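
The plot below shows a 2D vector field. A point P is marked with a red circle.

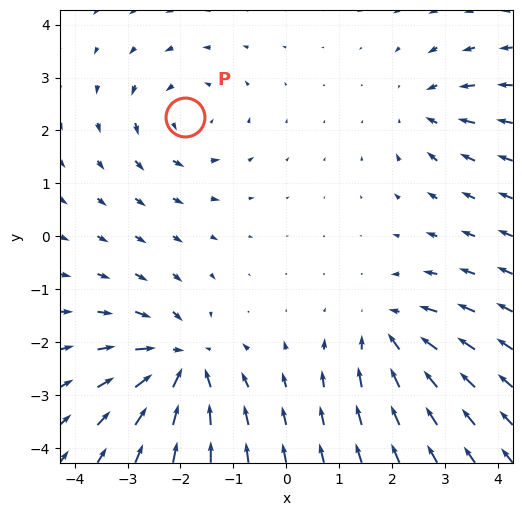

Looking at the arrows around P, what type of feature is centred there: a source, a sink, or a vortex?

At P (-1.9, 2.3) the arrows circulate counterclockwise. Divergence ≈0, curl about +3 — near-zero divergence with nonzero curl is a vortex.

vortex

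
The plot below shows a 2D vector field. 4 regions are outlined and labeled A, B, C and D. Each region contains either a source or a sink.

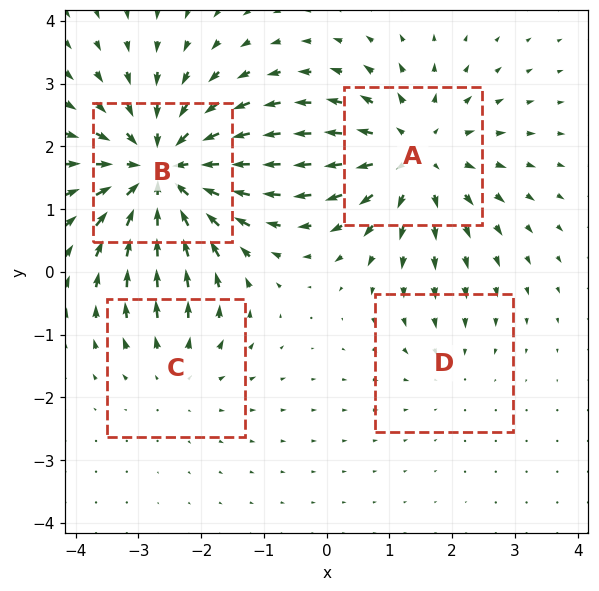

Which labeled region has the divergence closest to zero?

Divergence at each region's feature centre — A: about +5, B: about -7, C: about +3, D: about -2. Region D is closest to zero.

D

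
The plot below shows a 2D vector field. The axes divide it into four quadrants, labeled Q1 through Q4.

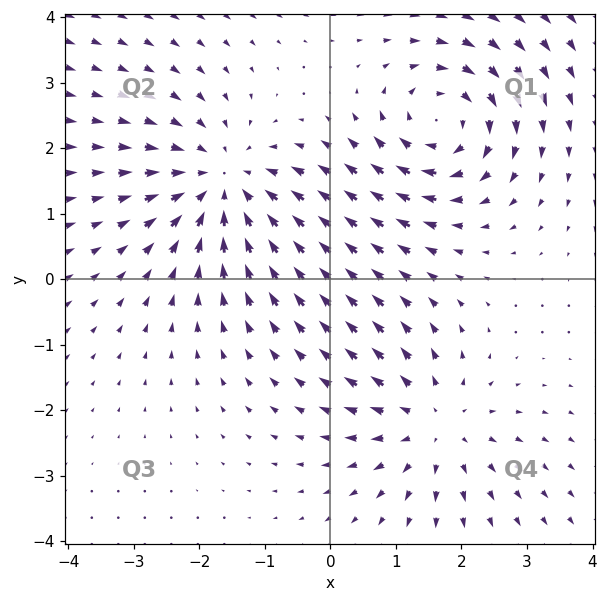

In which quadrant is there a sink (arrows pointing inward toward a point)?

The sink sits at approximately (-1.6, 1.5), which lies in quadrant Q2. The divergence there is about -4, negative as expected for a sink.

Q2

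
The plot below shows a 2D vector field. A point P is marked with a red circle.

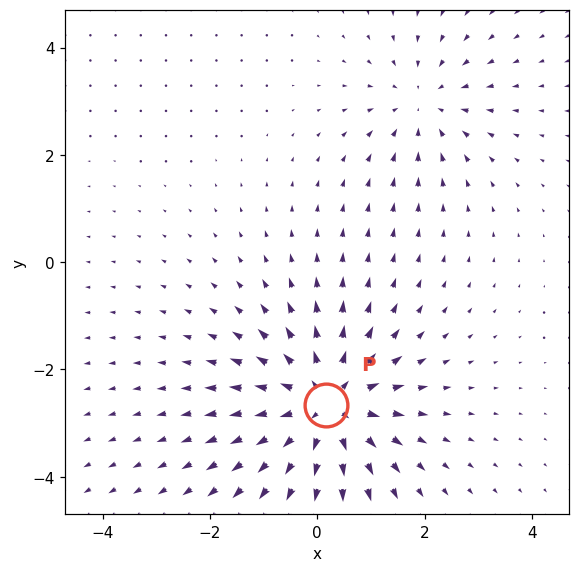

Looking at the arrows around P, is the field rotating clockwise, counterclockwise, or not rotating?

Near P at (0.2, -2.7) the arrows show no circulation. The curl there is ≈0.

not rotating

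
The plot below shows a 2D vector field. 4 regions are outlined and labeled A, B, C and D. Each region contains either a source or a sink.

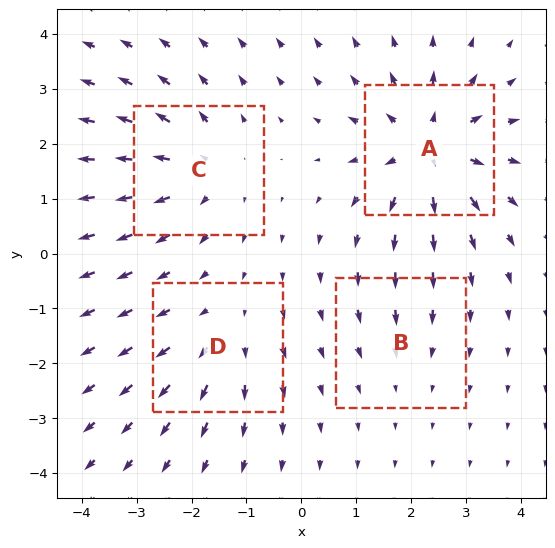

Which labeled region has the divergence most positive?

Divergence at each region's feature centre — A: about +7, B: about -2, C: about +5, D: about +3. Region A is most positive.

A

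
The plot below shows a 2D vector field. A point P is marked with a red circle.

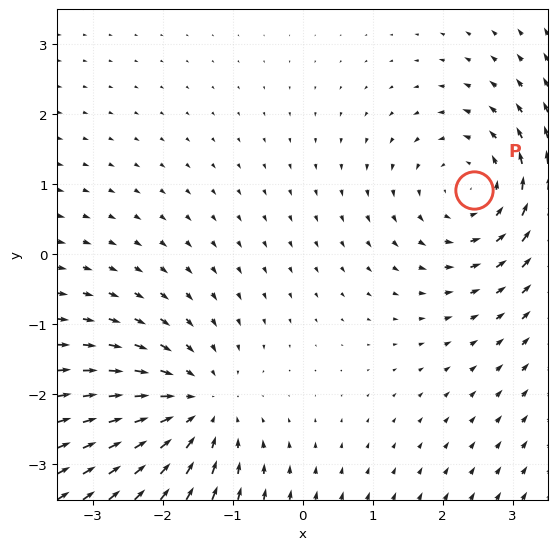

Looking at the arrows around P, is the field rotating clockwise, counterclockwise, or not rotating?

counterclockwise

Near P at (2.4, 0.9) the arrows circulate counterclockwise. The curl (z-component) there is about +3; positive curl means counterclockwise rotation.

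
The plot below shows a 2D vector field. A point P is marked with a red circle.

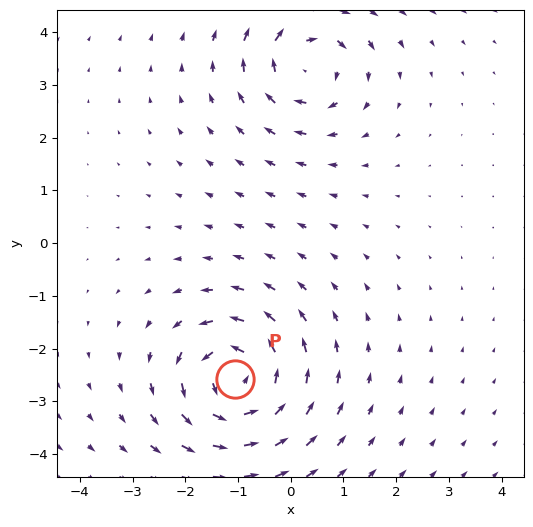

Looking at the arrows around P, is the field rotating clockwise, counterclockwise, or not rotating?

Near P at (-1.1, -2.6) the arrows circulate counterclockwise. The curl (z-component) there is about +6; positive curl means counterclockwise rotation.

counterclockwise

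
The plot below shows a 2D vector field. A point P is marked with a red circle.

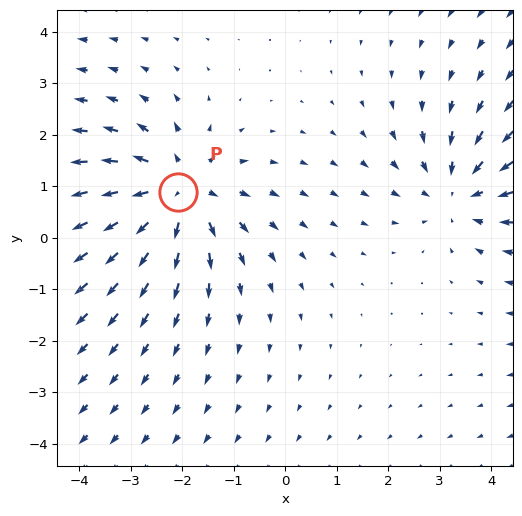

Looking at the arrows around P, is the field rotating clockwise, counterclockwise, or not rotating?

Near P at (-2.1, 0.9) the arrows show no circulation. The curl there is ≈0.

not rotating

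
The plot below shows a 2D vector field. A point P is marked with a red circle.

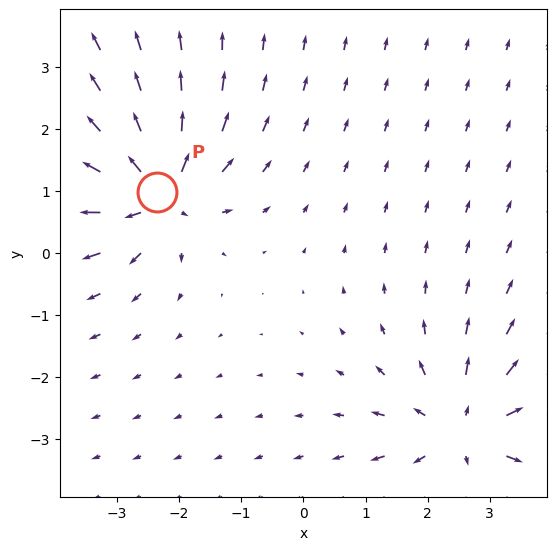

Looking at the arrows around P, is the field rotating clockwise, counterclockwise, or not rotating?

Near P at (-2.4, 1.0) the arrows show no circulation. The curl there is ≈0.

not rotating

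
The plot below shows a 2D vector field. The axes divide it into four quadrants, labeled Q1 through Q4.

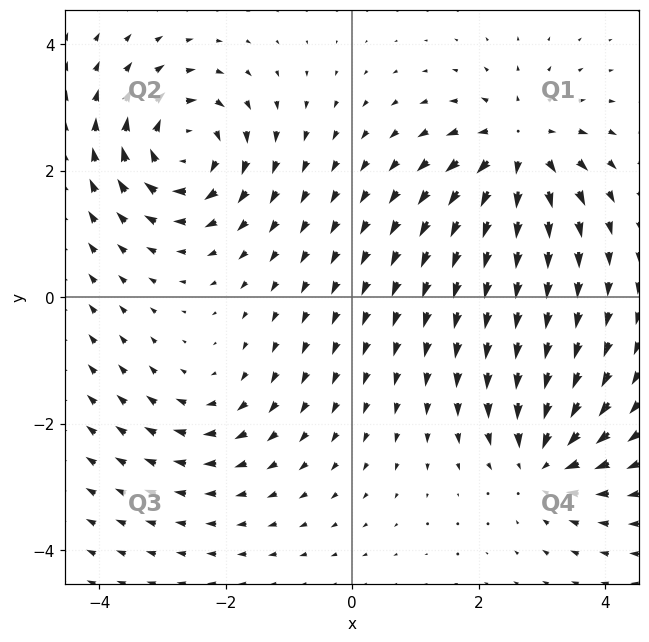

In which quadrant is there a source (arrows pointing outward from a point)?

The source sits at approximately (2.7, 2.4), which lies in quadrant Q1. The divergence there is about +5, positive as expected for a source.

Q1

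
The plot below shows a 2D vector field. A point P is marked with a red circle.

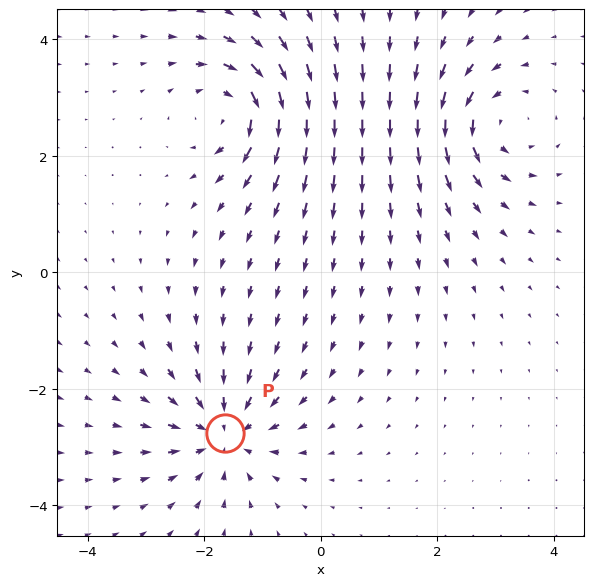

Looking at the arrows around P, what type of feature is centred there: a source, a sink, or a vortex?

At P (-1.7, -2.8) the arrows converge inward. Divergence about -6, curl ≈0 — negative divergence with near-zero curl is a sink.

sink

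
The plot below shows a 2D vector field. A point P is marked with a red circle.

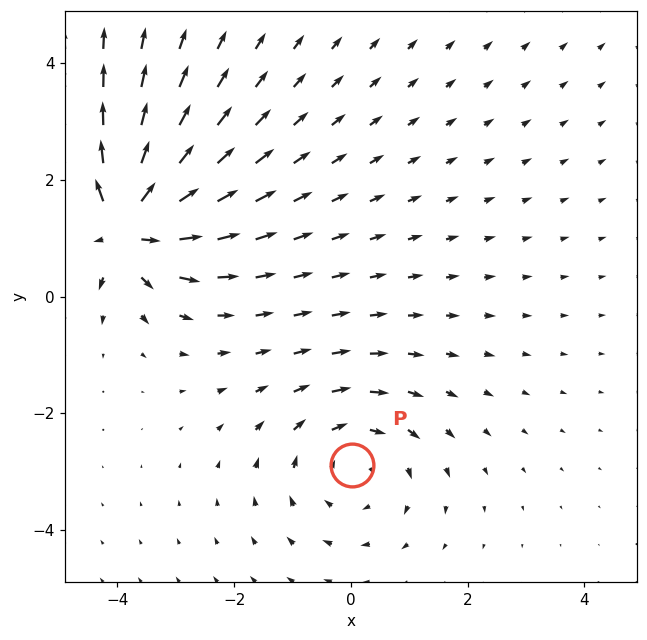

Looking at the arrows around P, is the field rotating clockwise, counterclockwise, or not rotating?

clockwise

Near P at (0.0, -2.9) the arrows circulate clockwise. The curl (z-component) there is about -2; negative curl means clockwise rotation.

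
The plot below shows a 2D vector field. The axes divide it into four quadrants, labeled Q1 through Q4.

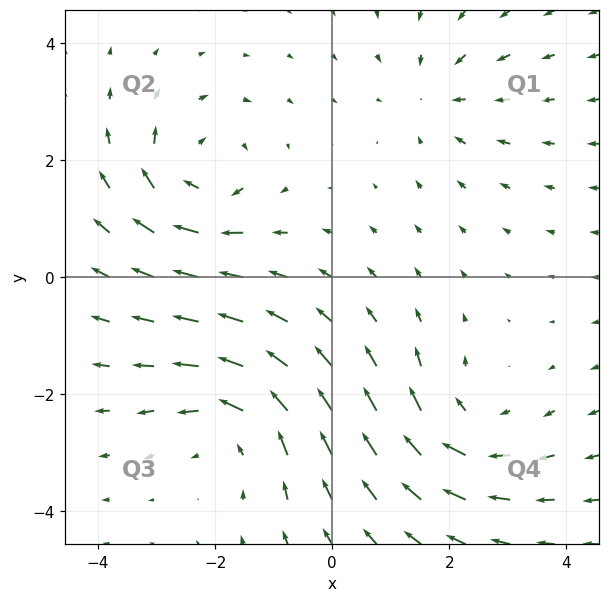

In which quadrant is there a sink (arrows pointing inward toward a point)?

Q1

The sink sits at approximately (1.8, 3.1), which lies in quadrant Q1. The divergence there is about -3, negative as expected for a sink.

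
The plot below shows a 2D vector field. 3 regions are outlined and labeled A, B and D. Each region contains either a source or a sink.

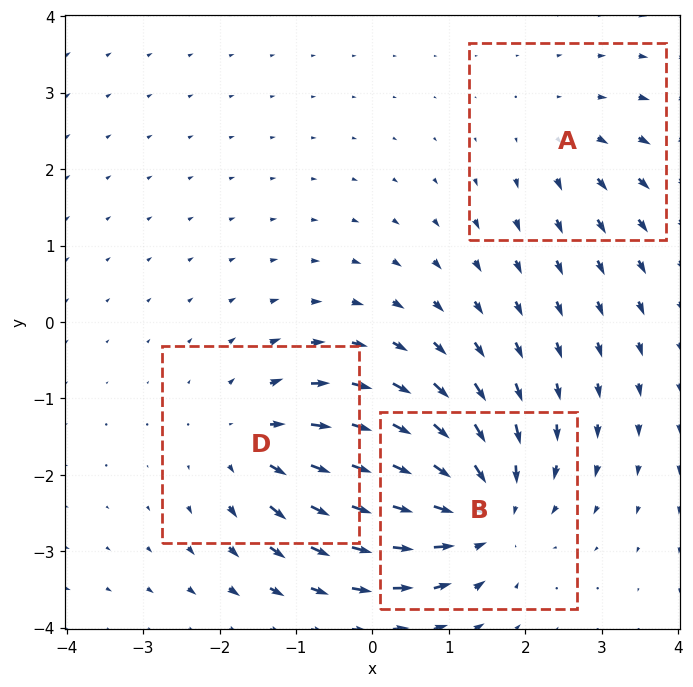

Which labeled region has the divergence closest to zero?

Divergence at each region's feature centre — A: about +2, B: about -5, D: about +3. Region A is closest to zero.

A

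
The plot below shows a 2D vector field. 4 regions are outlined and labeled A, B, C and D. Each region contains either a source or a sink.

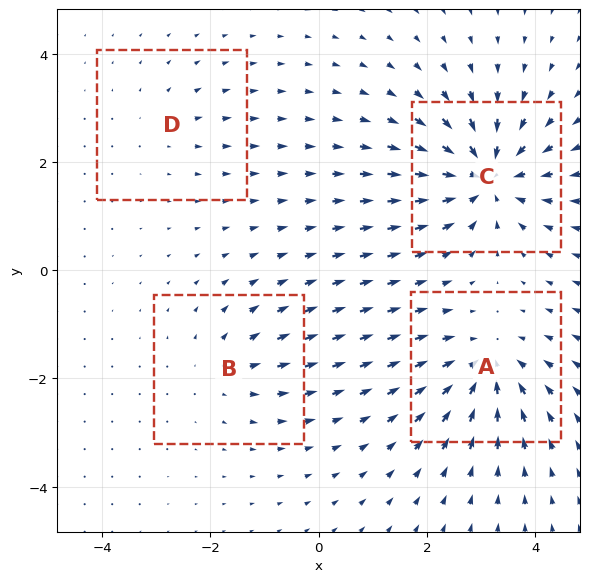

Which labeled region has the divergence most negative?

C

Divergence at each region's feature centre — A: about -6, B: about +3, C: about -8, D: about +2. Region C is most negative.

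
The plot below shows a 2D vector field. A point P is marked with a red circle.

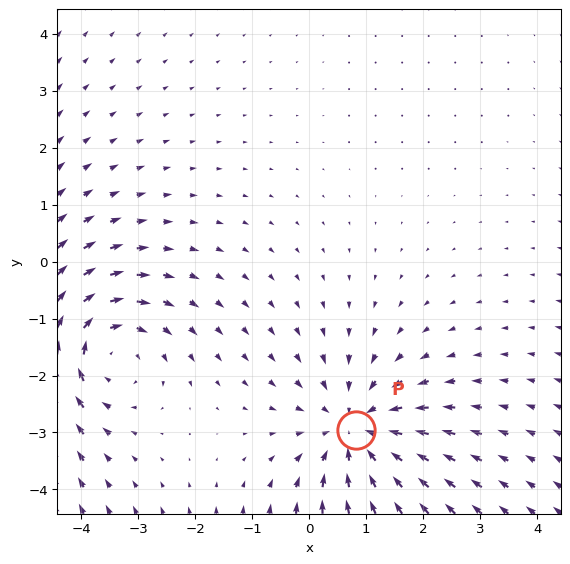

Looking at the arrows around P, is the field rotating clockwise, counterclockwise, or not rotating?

Near P at (0.8, -3.0) the arrows show no circulation. The curl there is ≈0.

not rotating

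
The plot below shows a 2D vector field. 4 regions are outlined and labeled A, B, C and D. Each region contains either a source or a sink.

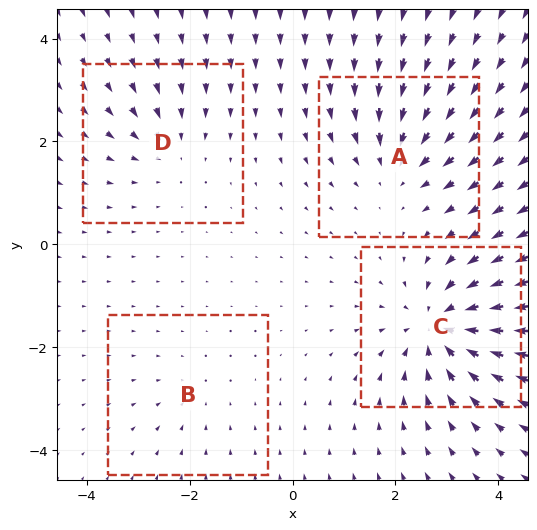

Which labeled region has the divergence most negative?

Divergence at each region's feature centre — A: about -5, B: about -2, C: about -7, D: about -3. Region C is most negative.

C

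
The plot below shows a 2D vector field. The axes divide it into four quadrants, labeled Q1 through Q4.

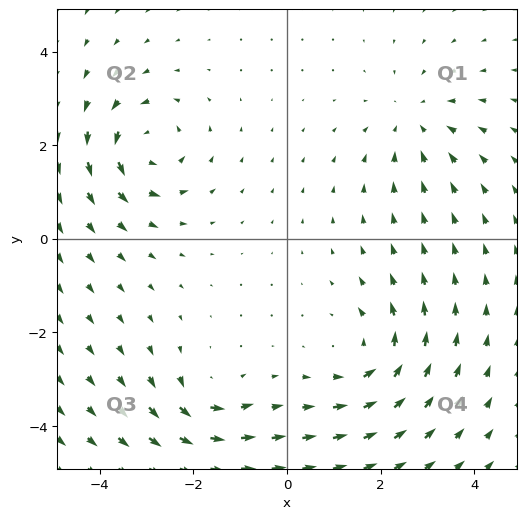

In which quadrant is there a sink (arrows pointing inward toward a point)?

Q1

The sink sits at approximately (2.7, 2.5), which lies in quadrant Q1. The divergence there is about -4, negative as expected for a sink.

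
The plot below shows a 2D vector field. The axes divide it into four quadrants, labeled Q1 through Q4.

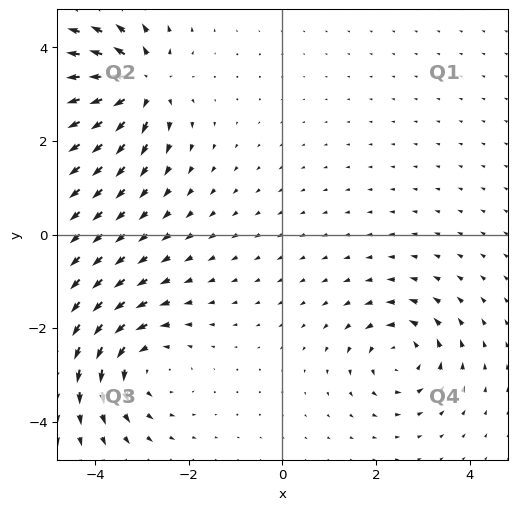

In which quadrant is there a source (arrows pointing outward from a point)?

Q2

The source sits at approximately (-3.0, 3.2), which lies in quadrant Q2. The divergence there is about +6, positive as expected for a source.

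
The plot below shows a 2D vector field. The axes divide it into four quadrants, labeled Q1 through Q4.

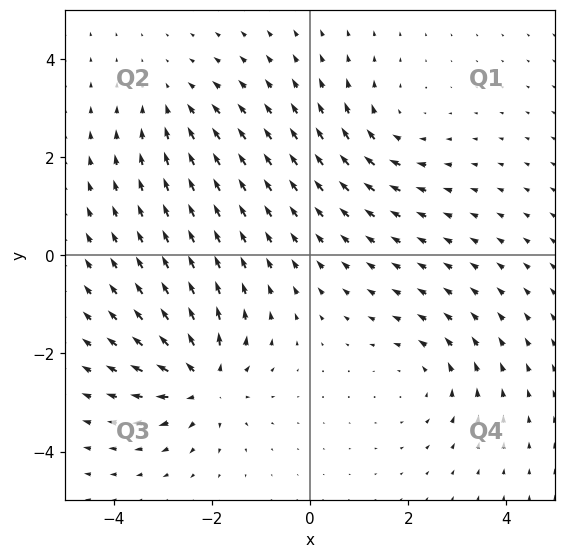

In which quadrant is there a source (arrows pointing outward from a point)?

Q3

The source sits at approximately (-2.2, -2.6), which lies in quadrant Q3. The divergence there is about +5, positive as expected for a source.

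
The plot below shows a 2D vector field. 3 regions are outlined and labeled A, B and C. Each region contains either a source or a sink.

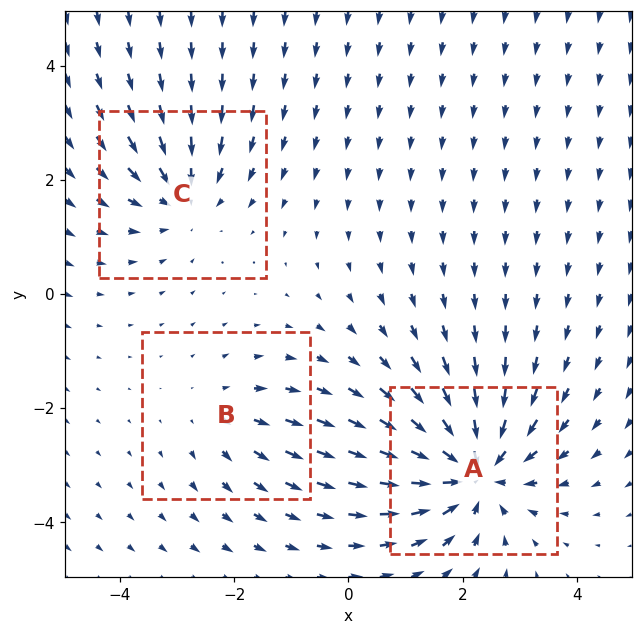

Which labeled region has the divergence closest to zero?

B

Divergence at each region's feature centre — A: about -5, B: about +2, C: about -3. Region B is closest to zero.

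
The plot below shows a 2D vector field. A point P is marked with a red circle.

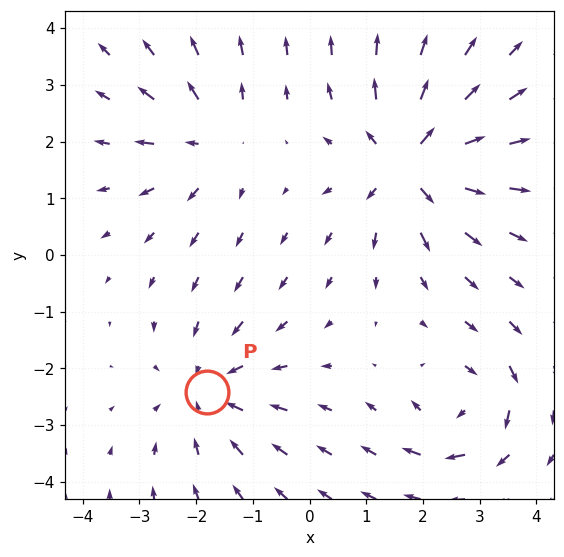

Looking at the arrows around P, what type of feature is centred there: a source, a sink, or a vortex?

sink

At P (-1.8, -2.4) the arrows converge inward. Divergence about -3, curl ≈0 — negative divergence with near-zero curl is a sink.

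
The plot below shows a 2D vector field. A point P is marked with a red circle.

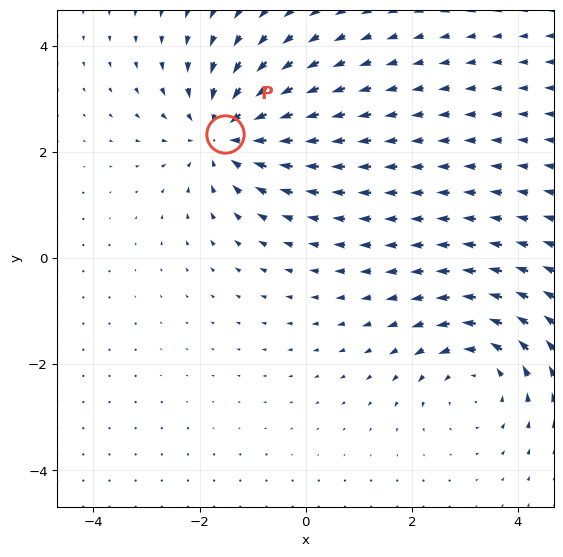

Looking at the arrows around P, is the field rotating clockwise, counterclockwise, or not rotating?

Near P at (-1.5, 2.3) the arrows show no circulation. The curl there is ≈0.

not rotating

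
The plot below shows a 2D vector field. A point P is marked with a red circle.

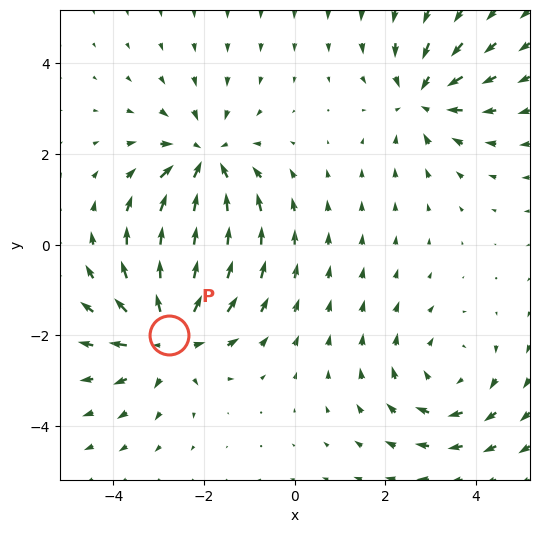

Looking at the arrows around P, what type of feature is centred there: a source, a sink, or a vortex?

At P (-2.8, -2.0) the arrows spread outward. Divergence about +5, curl ≈0 — positive divergence with near-zero curl is a source.

source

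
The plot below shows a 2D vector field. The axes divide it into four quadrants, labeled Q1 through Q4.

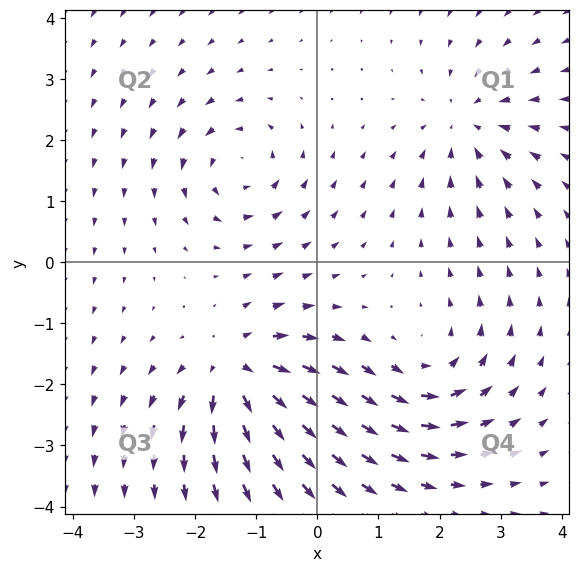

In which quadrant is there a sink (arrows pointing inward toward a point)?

The sink sits at approximately (2.5, 2.3), which lies in quadrant Q1. The divergence there is about -4, negative as expected for a sink.

Q1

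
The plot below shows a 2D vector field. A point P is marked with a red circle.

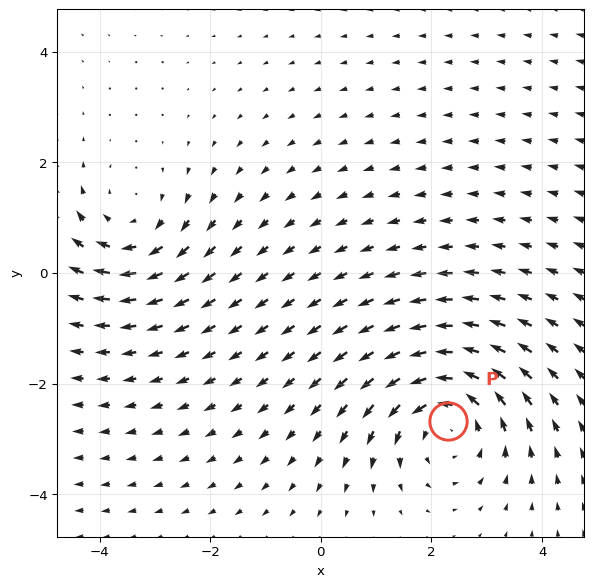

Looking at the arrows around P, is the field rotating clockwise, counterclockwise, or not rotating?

counterclockwise

Near P at (2.3, -2.7) the arrows circulate counterclockwise. The curl (z-component) there is about +3; positive curl means counterclockwise rotation.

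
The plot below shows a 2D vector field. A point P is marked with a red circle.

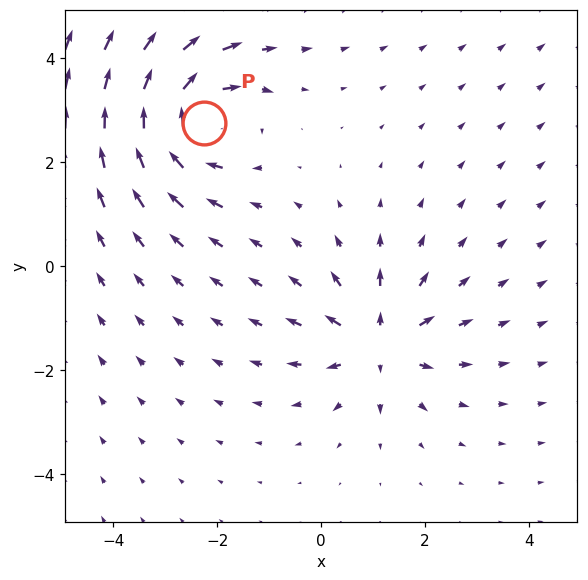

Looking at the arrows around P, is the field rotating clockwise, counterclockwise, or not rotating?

clockwise

Near P at (-2.2, 2.8) the arrows circulate clockwise. The curl (z-component) there is about -5; negative curl means clockwise rotation.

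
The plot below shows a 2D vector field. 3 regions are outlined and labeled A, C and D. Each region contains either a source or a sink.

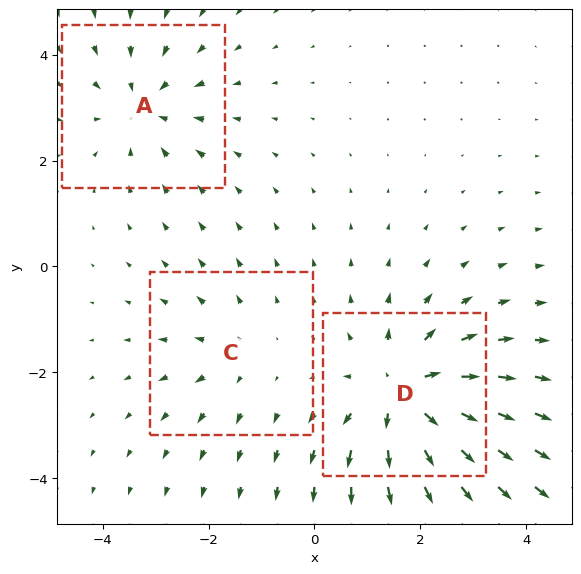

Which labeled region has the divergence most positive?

D

Divergence at each region's feature centre — A: about -3, C: about +2, D: about +5. Region D is most positive.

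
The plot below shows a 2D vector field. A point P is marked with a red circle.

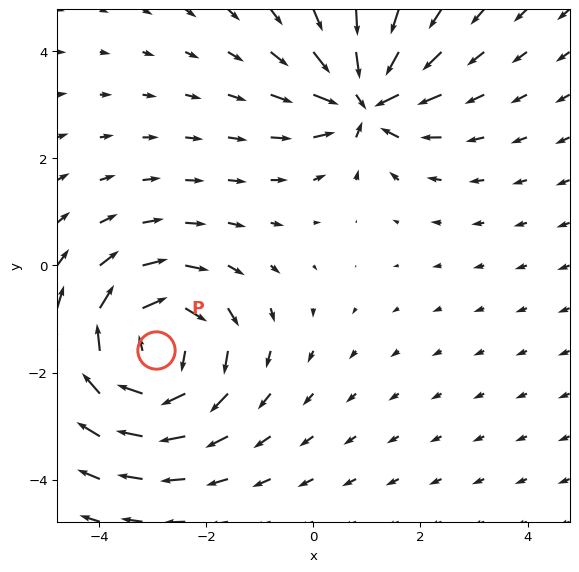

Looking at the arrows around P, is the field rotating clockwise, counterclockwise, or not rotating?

clockwise

Near P at (-2.9, -1.6) the arrows circulate clockwise. The curl (z-component) there is about -4; negative curl means clockwise rotation.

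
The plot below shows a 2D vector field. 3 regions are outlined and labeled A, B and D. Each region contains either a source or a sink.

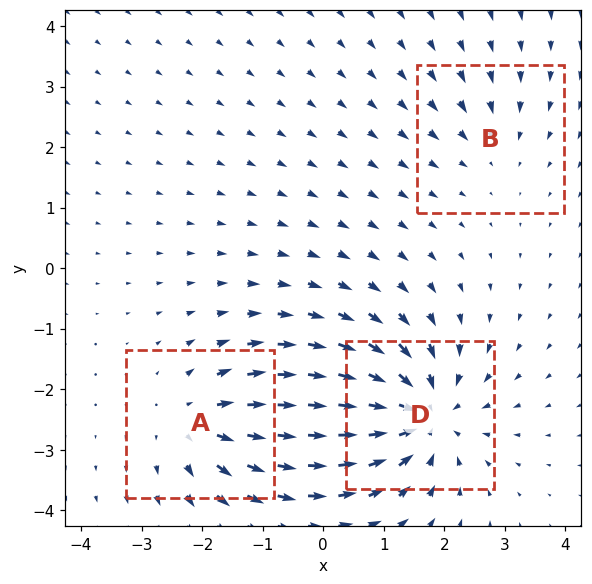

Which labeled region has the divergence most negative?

Divergence at each region's feature centre — A: about +4, B: about -2, D: about -5. Region D is most negative.

D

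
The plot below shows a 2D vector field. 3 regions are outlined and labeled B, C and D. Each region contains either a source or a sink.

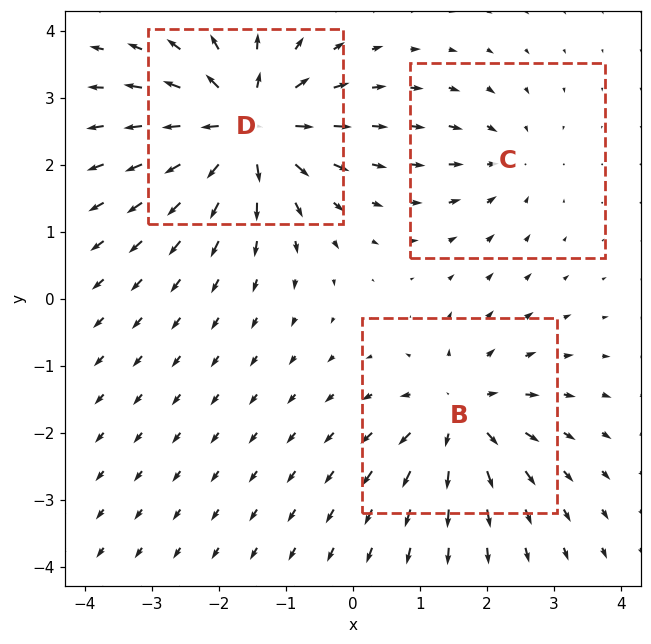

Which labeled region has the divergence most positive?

Divergence at each region's feature centre — B: about +4, C: about -2, D: about +6. Region D is most positive.

D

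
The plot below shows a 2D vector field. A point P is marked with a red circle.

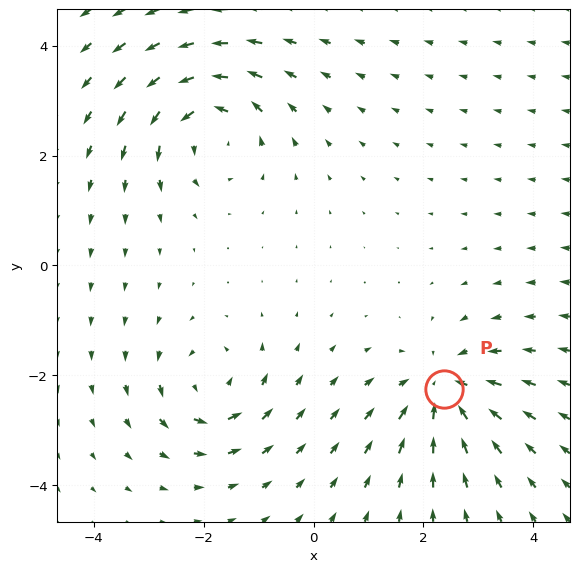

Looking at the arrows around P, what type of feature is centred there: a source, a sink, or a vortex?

At P (2.4, -2.3) the arrows converge inward. Divergence about -4, curl ≈0 — negative divergence with near-zero curl is a sink.

sink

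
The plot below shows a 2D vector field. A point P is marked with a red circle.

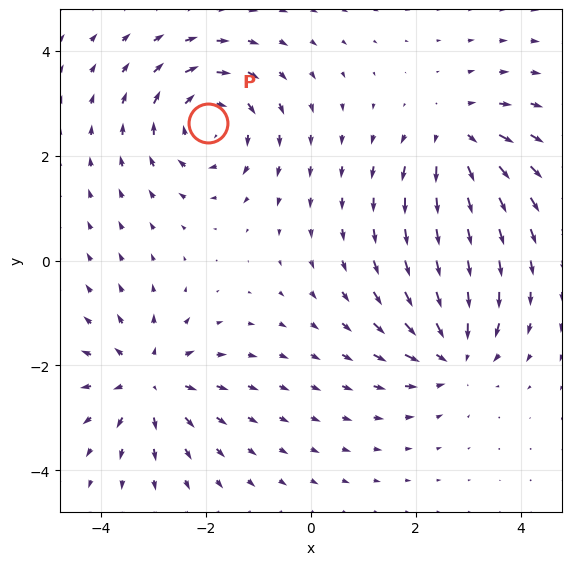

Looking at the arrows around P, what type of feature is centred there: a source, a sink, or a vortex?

At P (-2.0, 2.6) the arrows circulate clockwise. Divergence ≈0, curl about -5 — near-zero divergence with nonzero curl is a vortex.

vortex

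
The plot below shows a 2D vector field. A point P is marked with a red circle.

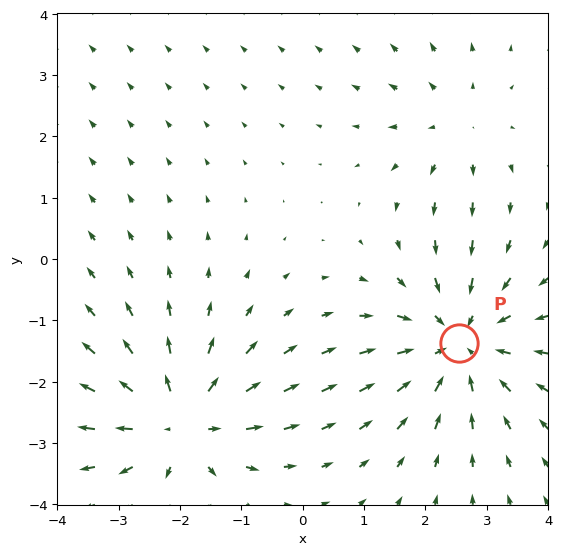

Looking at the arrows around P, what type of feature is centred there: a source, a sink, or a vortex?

At P (2.6, -1.4) the arrows converge inward. Divergence about -4, curl ≈0 — negative divergence with near-zero curl is a sink.

sink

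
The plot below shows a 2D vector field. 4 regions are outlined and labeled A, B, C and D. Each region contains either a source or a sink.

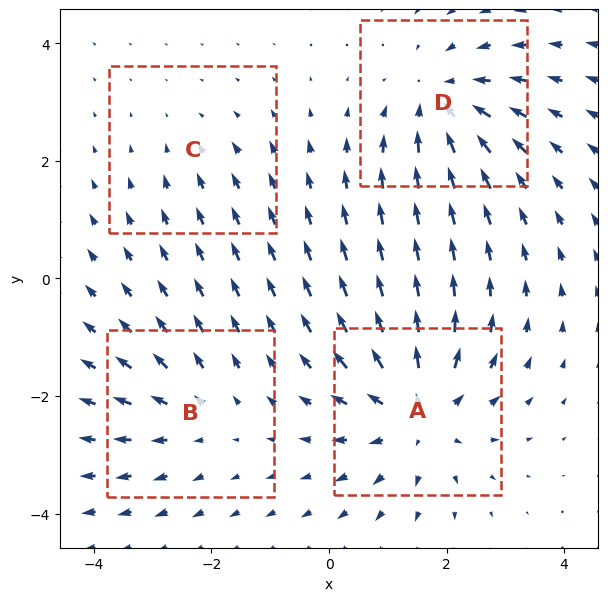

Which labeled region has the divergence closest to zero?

Divergence at each region's feature centre — A: about +6, B: about +3, C: about -2, D: about -5. Region C is closest to zero.

C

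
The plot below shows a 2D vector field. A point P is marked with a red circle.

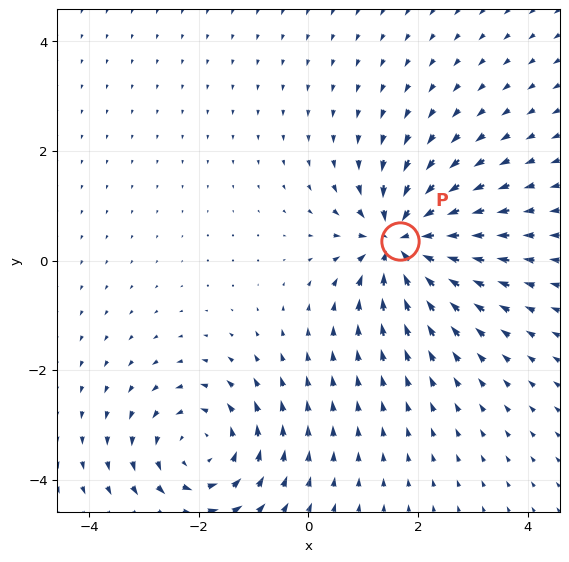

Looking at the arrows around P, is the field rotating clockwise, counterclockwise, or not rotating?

Near P at (1.7, 0.4) the arrows show no circulation. The curl there is ≈0.

not rotating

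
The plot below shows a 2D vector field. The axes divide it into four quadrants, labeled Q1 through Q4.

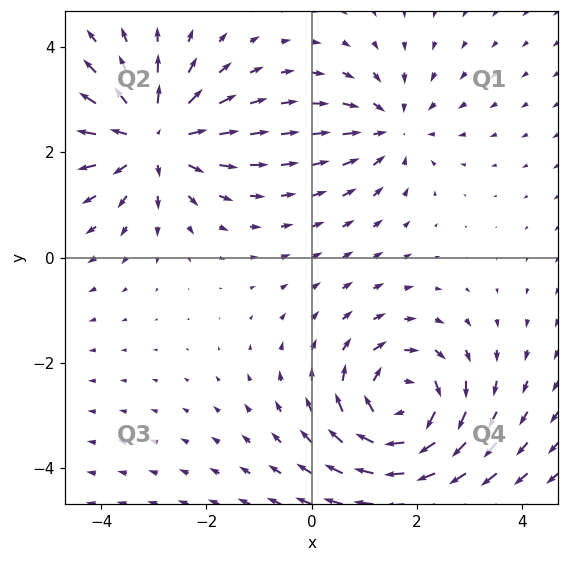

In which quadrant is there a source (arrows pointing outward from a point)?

The source sits at approximately (-3.0, 2.3), which lies in quadrant Q2. The divergence there is about +5, positive as expected for a source.

Q2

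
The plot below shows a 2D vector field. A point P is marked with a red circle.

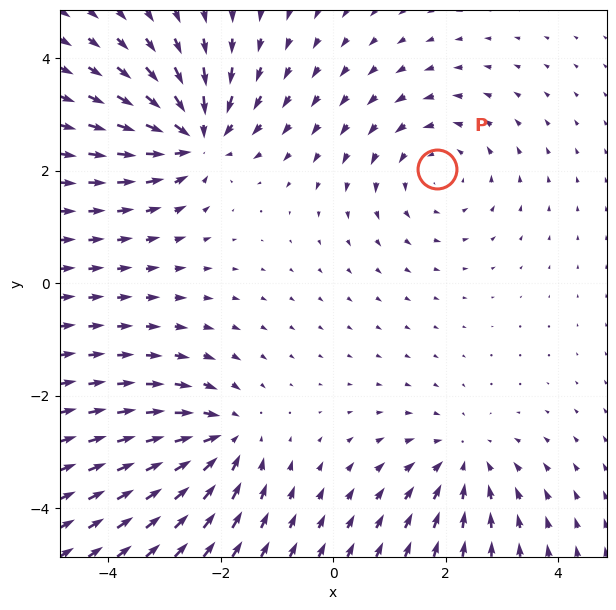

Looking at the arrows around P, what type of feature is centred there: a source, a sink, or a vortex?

At P (1.8, 2.0) the arrows circulate counterclockwise. Divergence ≈0, curl about +3 — near-zero divergence with nonzero curl is a vortex.

vortex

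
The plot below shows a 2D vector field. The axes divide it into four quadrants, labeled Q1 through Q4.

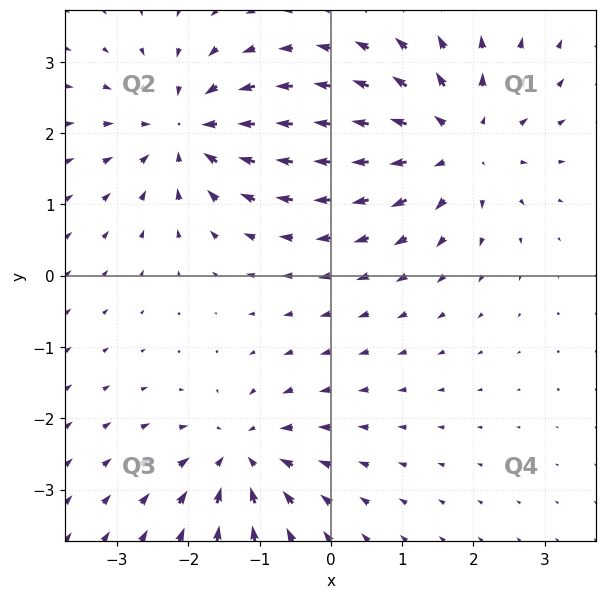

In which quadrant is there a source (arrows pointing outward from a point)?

The source sits at approximately (1.8, 1.9), which lies in quadrant Q1. The divergence there is about +4, positive as expected for a source.

Q1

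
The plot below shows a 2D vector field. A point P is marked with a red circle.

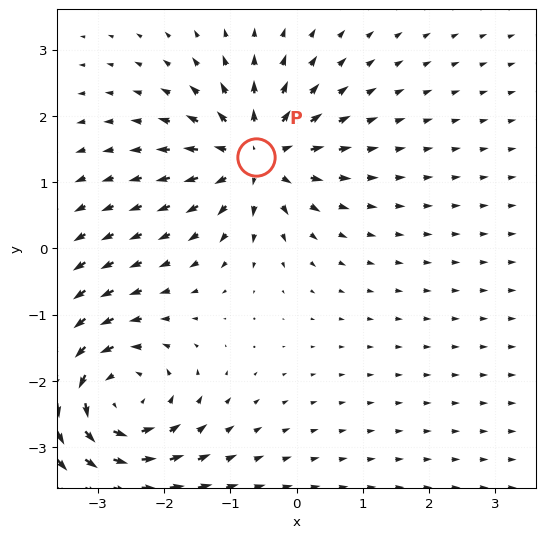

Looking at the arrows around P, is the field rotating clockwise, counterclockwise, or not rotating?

not rotating

Near P at (-0.6, 1.4) the arrows show no circulation. The curl there is ≈0.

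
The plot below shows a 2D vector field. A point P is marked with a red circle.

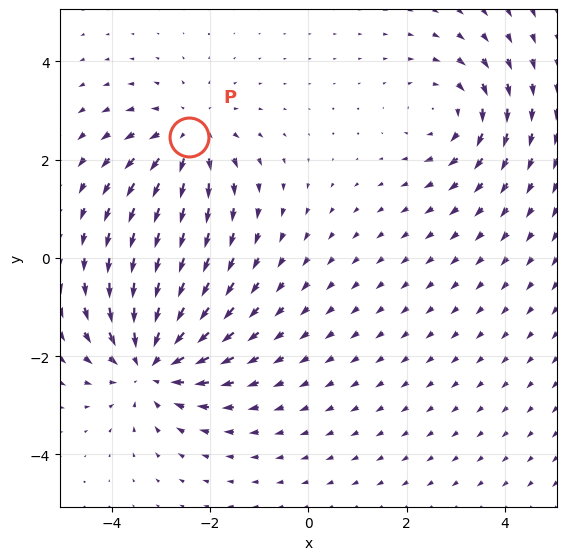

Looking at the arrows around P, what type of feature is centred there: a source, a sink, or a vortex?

At P (-2.4, 2.5) the arrows spread outward. Divergence about +3, curl ≈0 — positive divergence with near-zero curl is a source.

source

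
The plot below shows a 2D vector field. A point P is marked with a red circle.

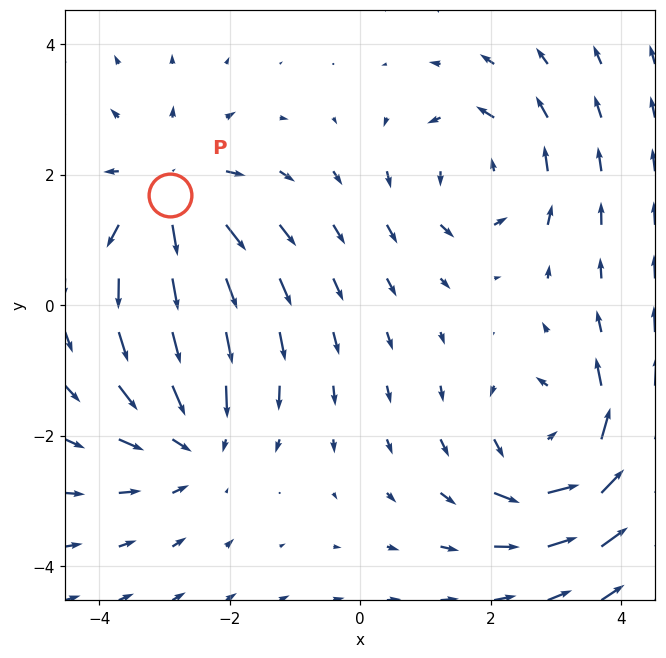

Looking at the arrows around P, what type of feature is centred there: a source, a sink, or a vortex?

At P (-2.9, 1.7) the arrows spread outward. Divergence about +4, curl ≈0 — positive divergence with near-zero curl is a source.

source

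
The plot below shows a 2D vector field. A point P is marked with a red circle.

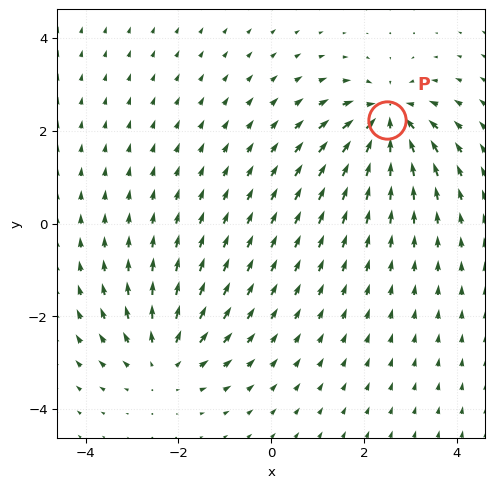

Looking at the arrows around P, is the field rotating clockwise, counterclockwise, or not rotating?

not rotating

Near P at (2.5, 2.2) the arrows show no circulation. The curl there is ≈0.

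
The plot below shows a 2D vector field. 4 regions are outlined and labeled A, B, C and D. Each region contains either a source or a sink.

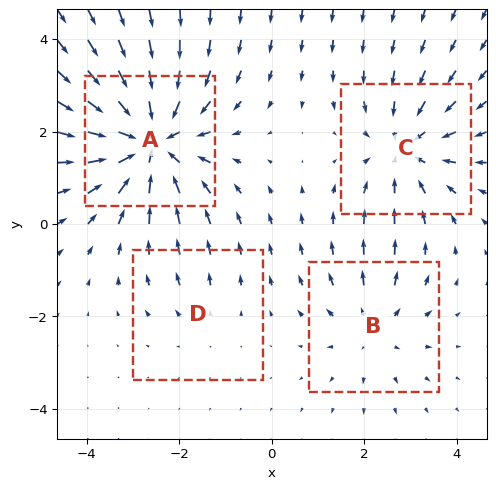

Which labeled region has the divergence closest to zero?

Divergence at each region's feature centre — A: about -6, B: about +3, C: about -4, D: about +2. Region D is closest to zero.

D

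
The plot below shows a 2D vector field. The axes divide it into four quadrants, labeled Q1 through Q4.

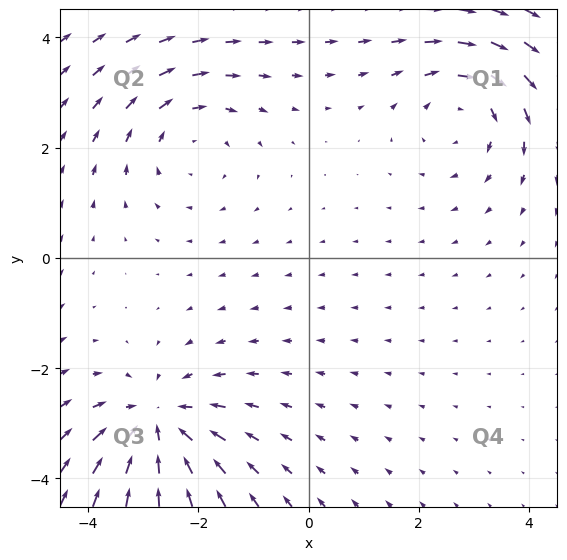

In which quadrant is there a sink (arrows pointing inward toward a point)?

The sink sits at approximately (-2.8, -3.1), which lies in quadrant Q3. The divergence there is about -4, negative as expected for a sink.

Q3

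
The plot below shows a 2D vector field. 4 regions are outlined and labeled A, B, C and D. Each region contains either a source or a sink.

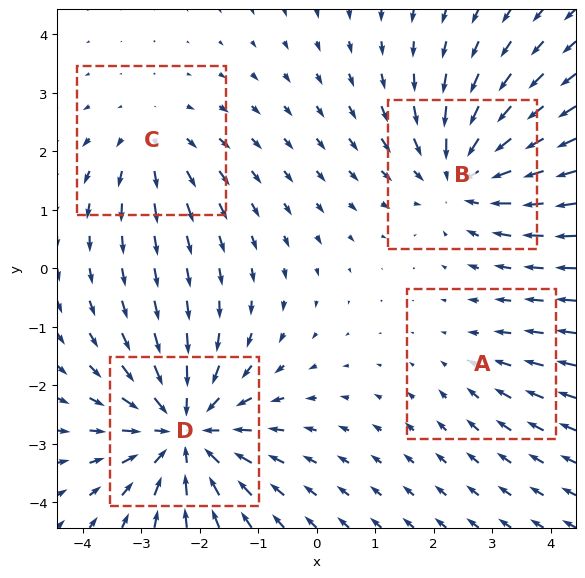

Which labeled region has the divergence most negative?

Divergence at each region's feature centre — A: about -2, B: about -5, C: about +3, D: about -6. Region D is most negative.

D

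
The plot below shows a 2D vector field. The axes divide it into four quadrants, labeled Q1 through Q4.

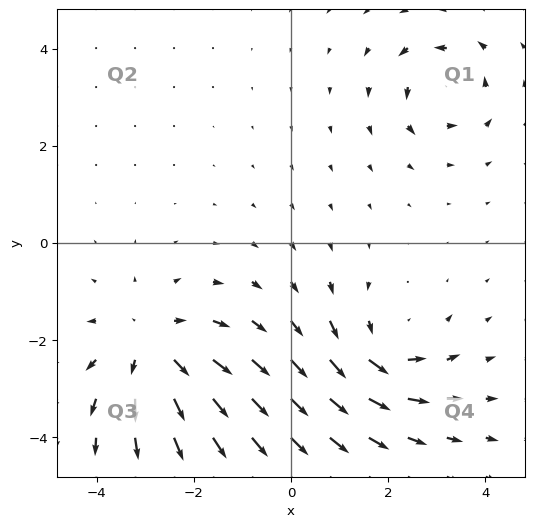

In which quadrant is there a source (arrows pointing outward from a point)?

The source sits at approximately (-2.9, -2.2), which lies in quadrant Q3. The divergence there is about +4, positive as expected for a source.

Q3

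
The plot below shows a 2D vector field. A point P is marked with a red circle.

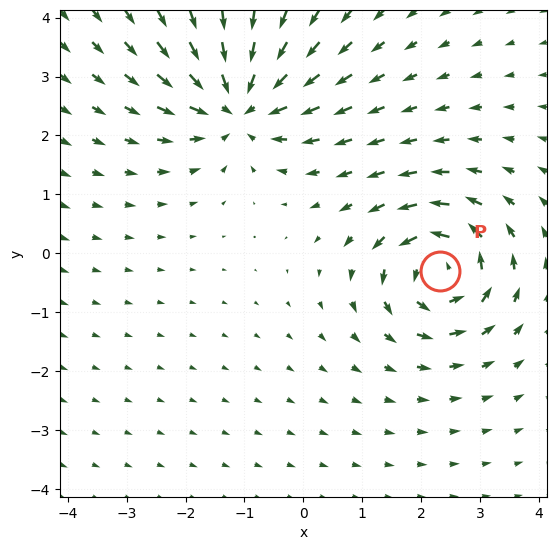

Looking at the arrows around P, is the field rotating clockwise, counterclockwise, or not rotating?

Near P at (2.3, -0.3) the arrows circulate counterclockwise. The curl (z-component) there is about +6; positive curl means counterclockwise rotation.

counterclockwise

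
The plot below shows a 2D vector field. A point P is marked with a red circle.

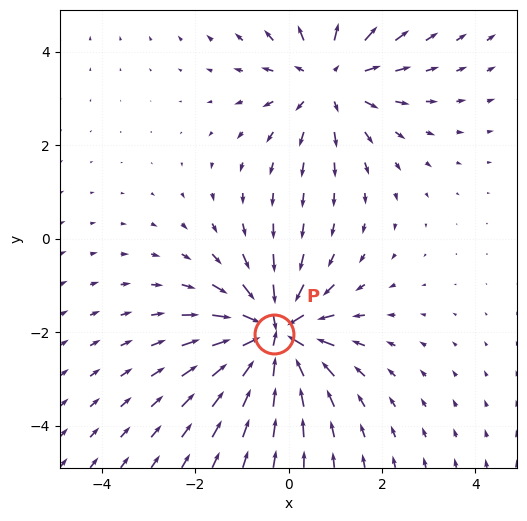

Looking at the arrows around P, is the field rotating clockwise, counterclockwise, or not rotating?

not rotating

Near P at (-0.3, -2.0) the arrows show no circulation. The curl there is ≈0.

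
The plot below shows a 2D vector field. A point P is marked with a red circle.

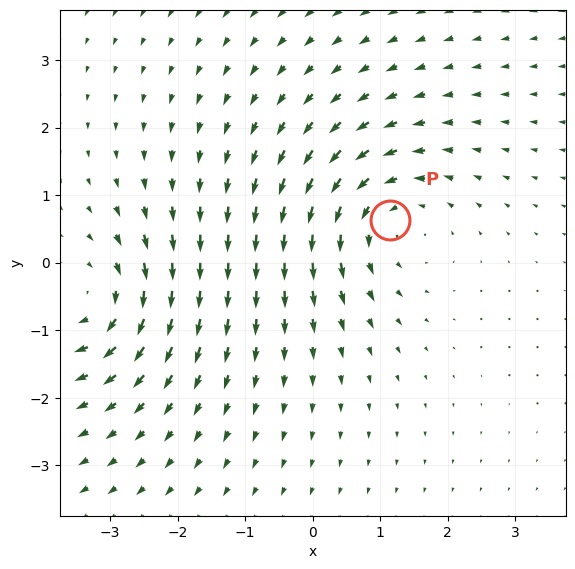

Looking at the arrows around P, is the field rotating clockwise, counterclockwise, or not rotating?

counterclockwise

Near P at (1.1, 0.6) the arrows circulate counterclockwise. The curl (z-component) there is about +3; positive curl means counterclockwise rotation.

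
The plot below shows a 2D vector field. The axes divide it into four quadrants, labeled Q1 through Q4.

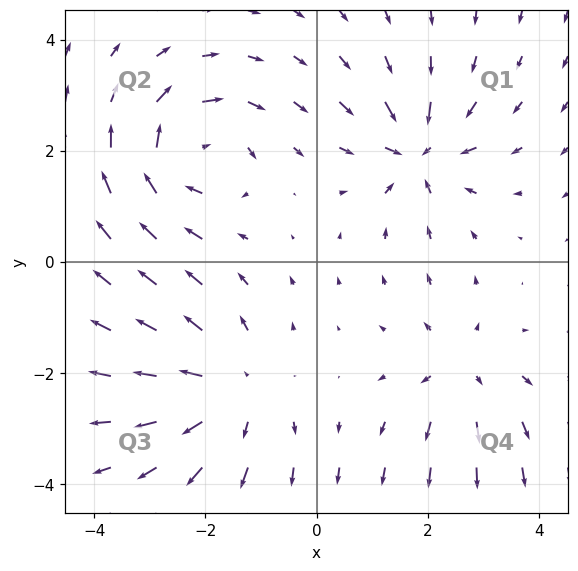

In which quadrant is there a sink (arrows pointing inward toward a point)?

Q1

The sink sits at approximately (1.8, 2.0), which lies in quadrant Q1. The divergence there is about -5, negative as expected for a sink.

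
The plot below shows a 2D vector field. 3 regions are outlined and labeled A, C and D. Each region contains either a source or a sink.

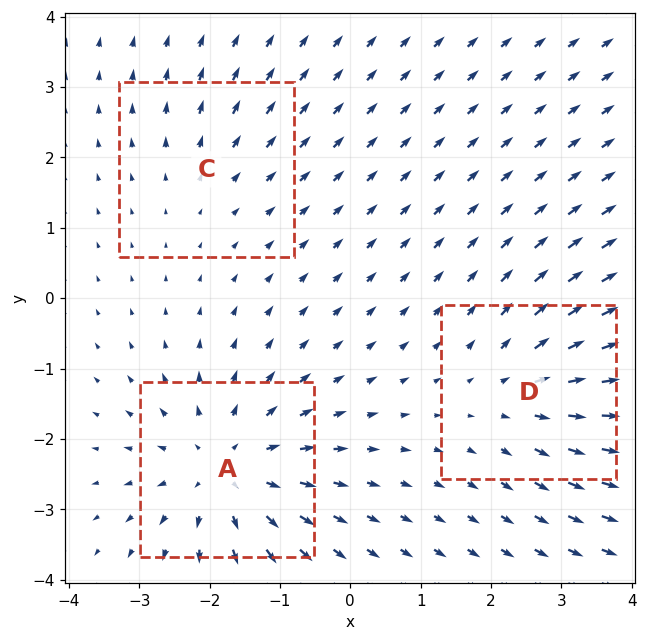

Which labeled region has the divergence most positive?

Divergence at each region's feature centre — A: about +4, C: about +2, D: about +3. Region A is most positive.

A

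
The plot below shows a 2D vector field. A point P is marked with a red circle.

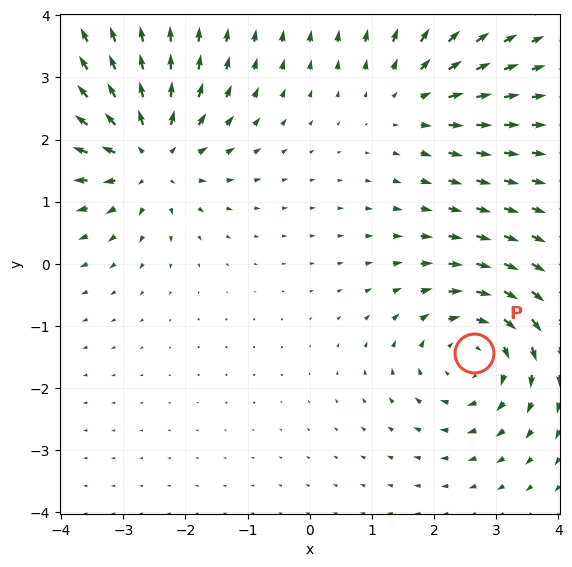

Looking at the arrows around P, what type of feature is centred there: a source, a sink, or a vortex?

At P (2.6, -1.4) the arrows circulate clockwise. Divergence ≈0, curl about -4 — near-zero divergence with nonzero curl is a vortex.

vortex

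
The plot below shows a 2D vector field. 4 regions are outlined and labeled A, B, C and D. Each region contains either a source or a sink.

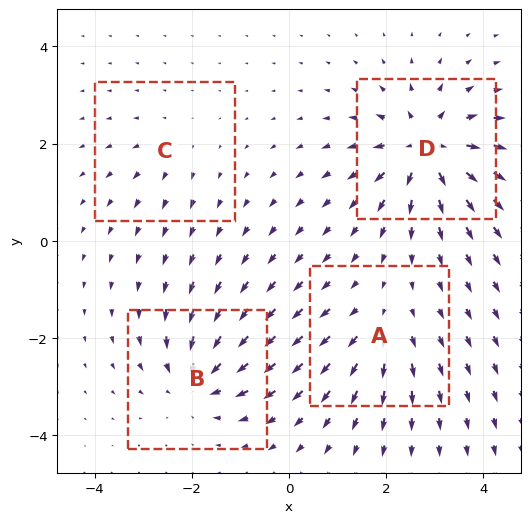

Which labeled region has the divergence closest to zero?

Divergence at each region's feature centre — A: about +4, B: about -5, C: about +2, D: about +8. Region C is closest to zero.

C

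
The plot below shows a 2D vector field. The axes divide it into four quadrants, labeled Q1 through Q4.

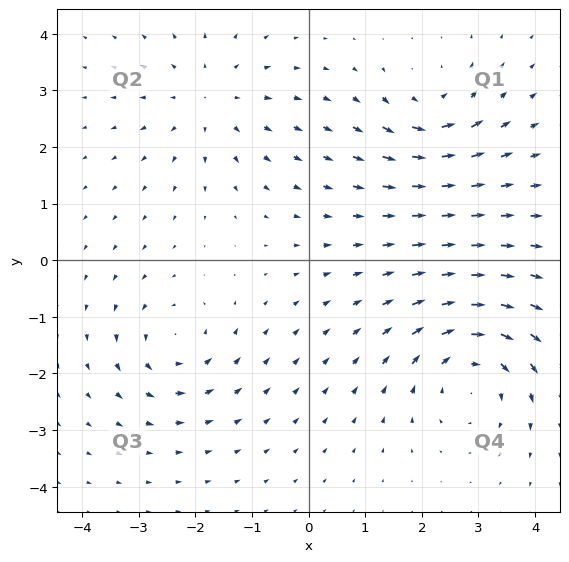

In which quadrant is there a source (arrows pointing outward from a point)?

Q2

The source sits at approximately (-1.7, 2.8), which lies in quadrant Q2. The divergence there is about +3, positive as expected for a source.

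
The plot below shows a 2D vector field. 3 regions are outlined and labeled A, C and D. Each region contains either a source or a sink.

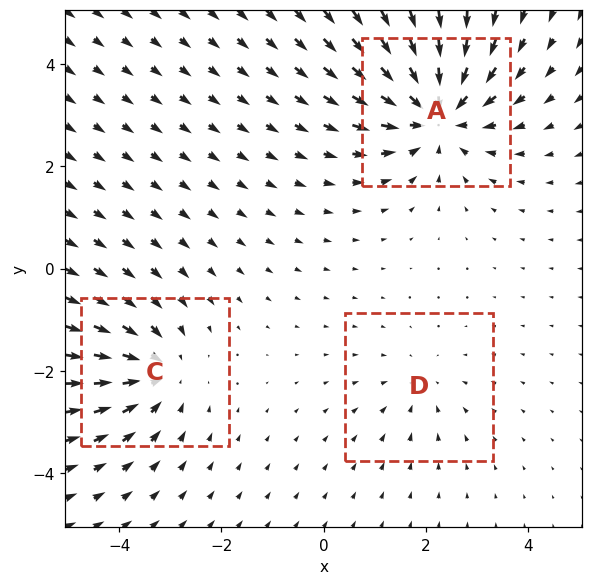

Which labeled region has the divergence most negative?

A

Divergence at each region's feature centre — A: about -5, C: about -3, D: about -2. Region A is most negative.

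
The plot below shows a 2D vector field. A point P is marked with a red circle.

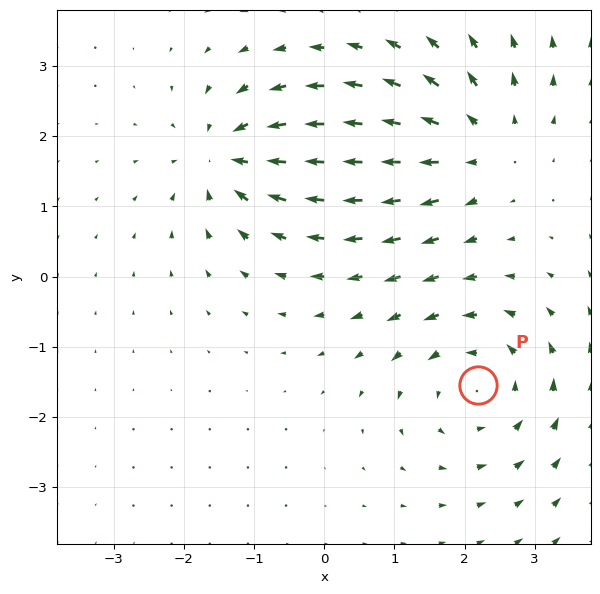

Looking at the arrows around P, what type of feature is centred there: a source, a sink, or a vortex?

vortex

At P (2.2, -1.5) the arrows circulate counterclockwise. Divergence ≈0, curl about +4 — near-zero divergence with nonzero curl is a vortex.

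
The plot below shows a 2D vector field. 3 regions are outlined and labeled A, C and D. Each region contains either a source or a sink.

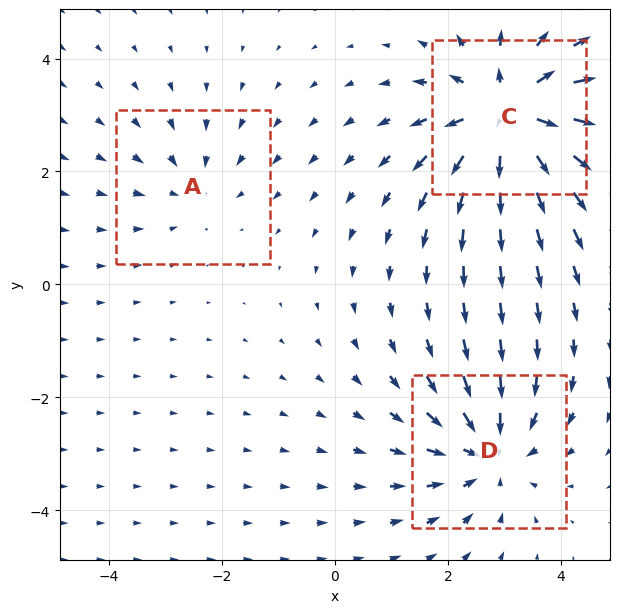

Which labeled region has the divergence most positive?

Divergence at each region's feature centre — A: about -2, C: about +5, D: about -3. Region C is most positive.

C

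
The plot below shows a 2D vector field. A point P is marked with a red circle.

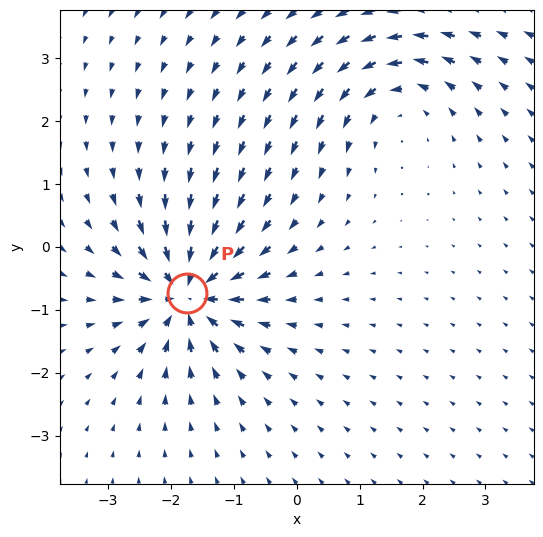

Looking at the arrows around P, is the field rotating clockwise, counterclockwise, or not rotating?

Near P at (-1.7, -0.7) the arrows show no circulation. The curl there is ≈0.

not rotating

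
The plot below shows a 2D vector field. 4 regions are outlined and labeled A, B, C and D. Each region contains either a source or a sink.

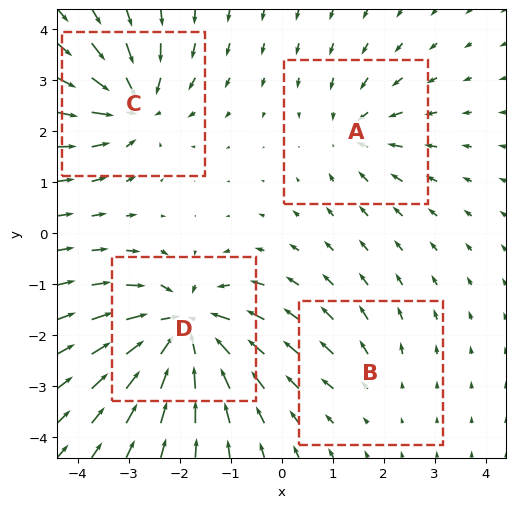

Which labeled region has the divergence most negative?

D

Divergence at each region's feature centre — A: about -4, B: about +2, C: about -6, D: about -8. Region D is most negative.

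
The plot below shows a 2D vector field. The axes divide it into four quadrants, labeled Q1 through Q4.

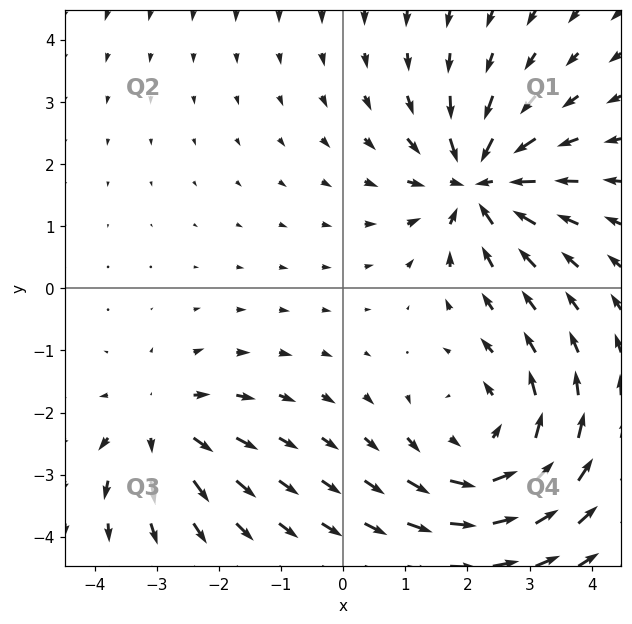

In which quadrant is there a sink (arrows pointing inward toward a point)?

Q1

The sink sits at approximately (2.2, 1.7), which lies in quadrant Q1. The divergence there is about -5, negative as expected for a sink.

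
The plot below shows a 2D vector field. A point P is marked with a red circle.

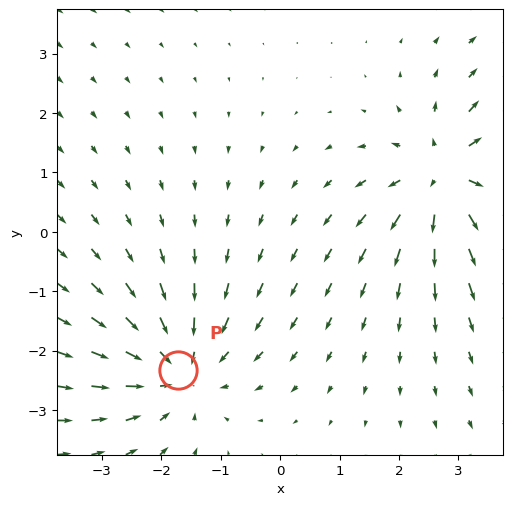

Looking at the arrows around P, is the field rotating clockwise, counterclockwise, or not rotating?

Near P at (-1.7, -2.3) the arrows show no circulation. The curl there is ≈0.

not rotating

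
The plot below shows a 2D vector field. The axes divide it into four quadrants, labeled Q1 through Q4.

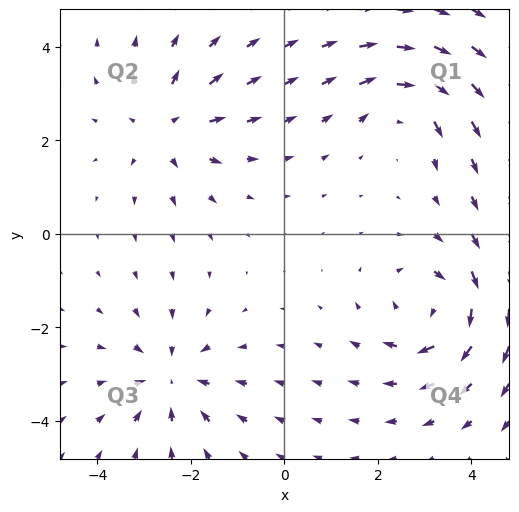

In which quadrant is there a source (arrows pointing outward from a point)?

Q2

The source sits at approximately (-2.5, 2.3), which lies in quadrant Q2. The divergence there is about +4, positive as expected for a source.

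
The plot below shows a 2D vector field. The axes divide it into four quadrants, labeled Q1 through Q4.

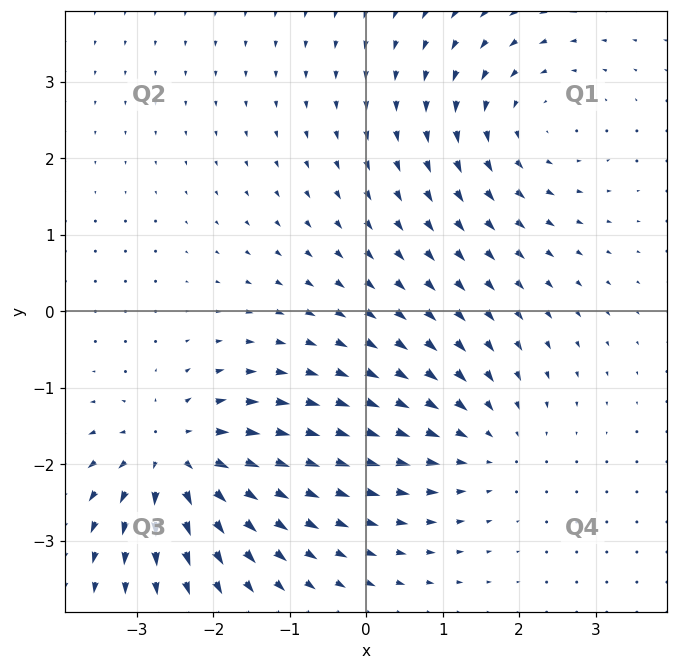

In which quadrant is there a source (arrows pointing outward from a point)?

The source sits at approximately (-2.5, -1.9), which lies in quadrant Q3. The divergence there is about +6, positive as expected for a source.

Q3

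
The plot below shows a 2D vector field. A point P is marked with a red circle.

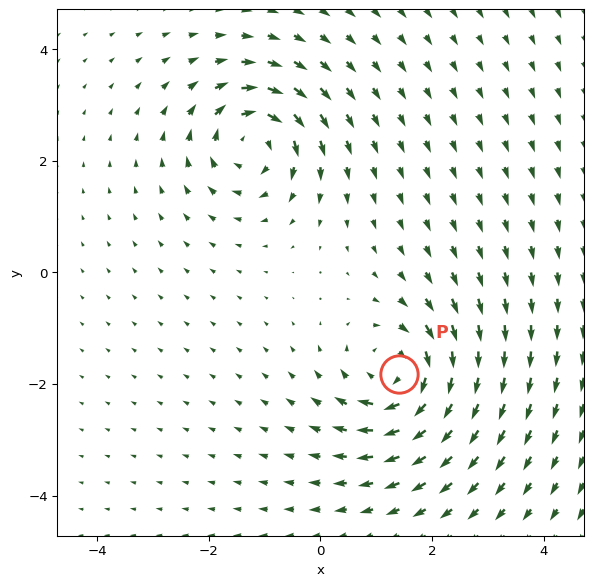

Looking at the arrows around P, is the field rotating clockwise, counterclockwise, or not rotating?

Near P at (1.4, -1.8) the arrows circulate clockwise. The curl (z-component) there is about -6; negative curl means clockwise rotation.

clockwise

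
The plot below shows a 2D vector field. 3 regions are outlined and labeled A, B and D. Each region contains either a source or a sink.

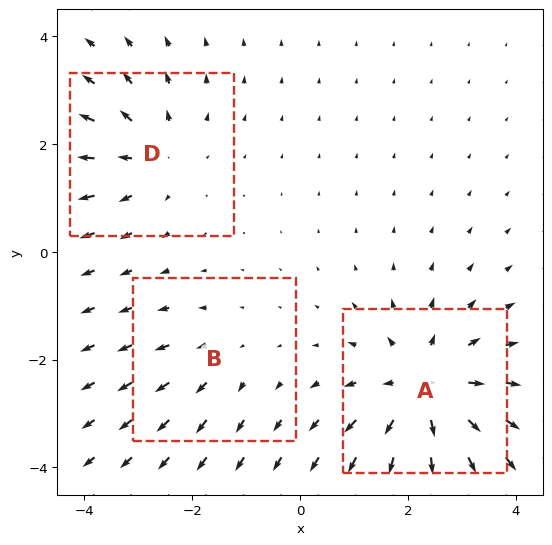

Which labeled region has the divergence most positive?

Divergence at each region's feature centre — A: about +5, B: about +2, D: about +3. Region A is most positive.

A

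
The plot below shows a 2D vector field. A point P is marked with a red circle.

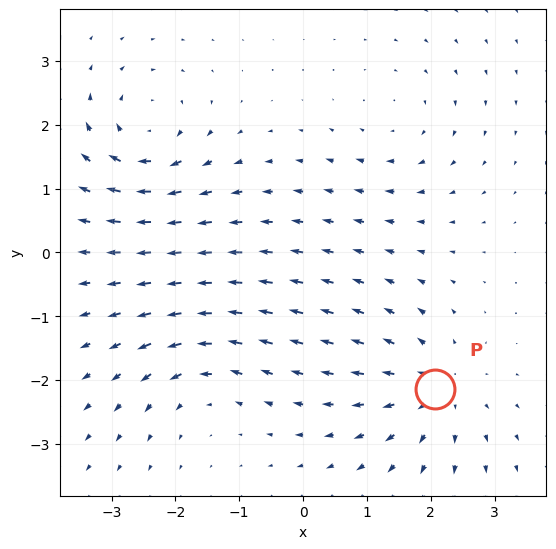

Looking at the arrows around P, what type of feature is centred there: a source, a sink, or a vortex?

At P (2.1, -2.1) the arrows spread outward. Divergence about +5, curl ≈0 — positive divergence with near-zero curl is a source.

source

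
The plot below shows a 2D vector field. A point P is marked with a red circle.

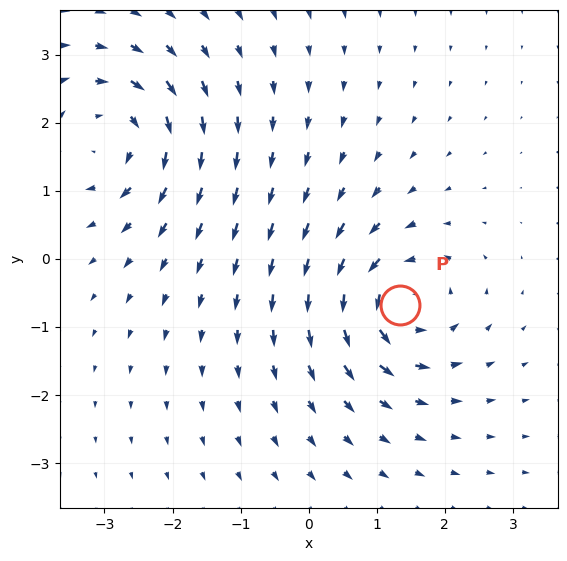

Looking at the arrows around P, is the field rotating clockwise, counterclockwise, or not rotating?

Near P at (1.3, -0.7) the arrows circulate counterclockwise. The curl (z-component) there is about +6; positive curl means counterclockwise rotation.

counterclockwise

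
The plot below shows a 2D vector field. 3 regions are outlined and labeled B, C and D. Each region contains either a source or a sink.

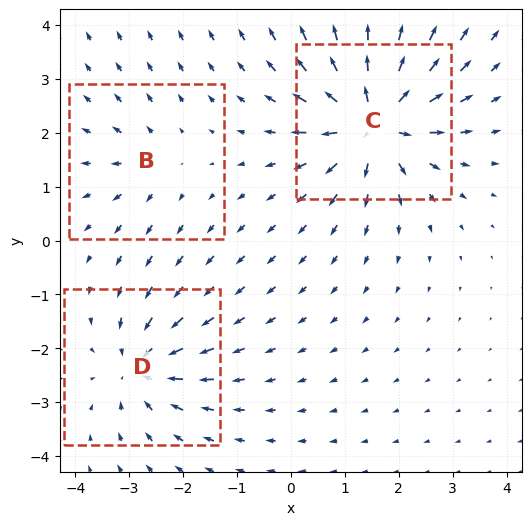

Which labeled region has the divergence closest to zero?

B

Divergence at each region's feature centre — B: about +2, C: about +6, D: about -4. Region B is closest to zero.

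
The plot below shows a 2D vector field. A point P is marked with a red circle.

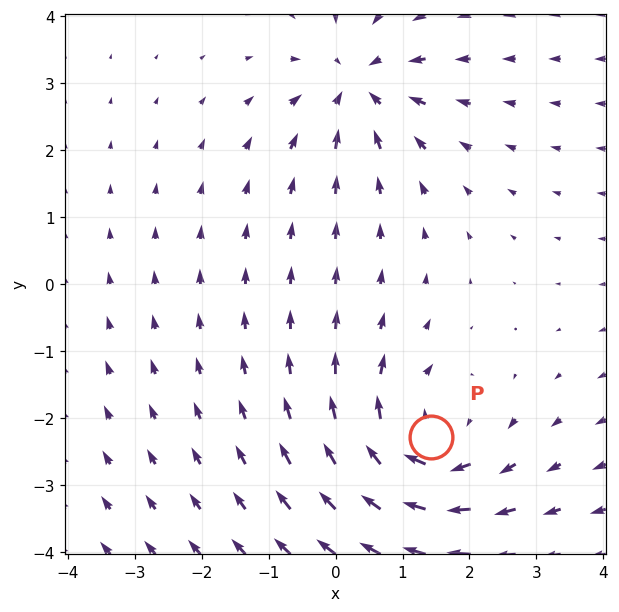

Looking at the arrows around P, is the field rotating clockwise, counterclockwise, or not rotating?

clockwise

Near P at (1.4, -2.3) the arrows circulate clockwise. The curl (z-component) there is about -4; negative curl means clockwise rotation.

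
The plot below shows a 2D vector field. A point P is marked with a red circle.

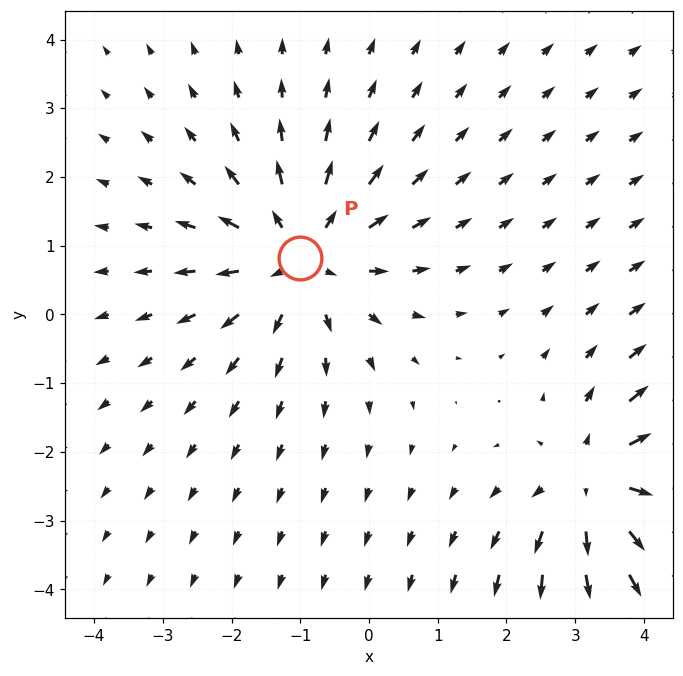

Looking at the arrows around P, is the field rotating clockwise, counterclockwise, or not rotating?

not rotating

Near P at (-1.0, 0.8) the arrows show no circulation. The curl there is ≈0.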